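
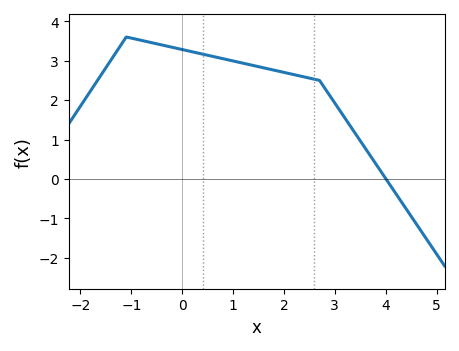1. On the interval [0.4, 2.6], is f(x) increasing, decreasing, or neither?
decreasing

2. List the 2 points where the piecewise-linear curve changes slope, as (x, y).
(-1.1, 3.6); (2.7, 2.5)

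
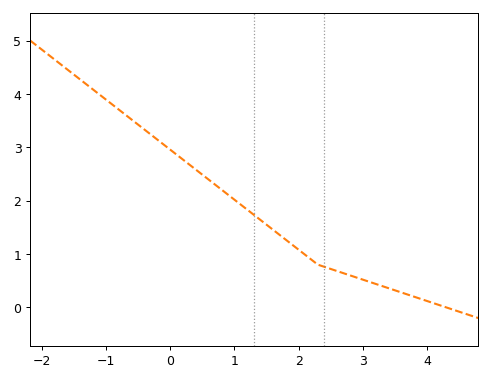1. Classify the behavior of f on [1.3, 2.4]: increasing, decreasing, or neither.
decreasing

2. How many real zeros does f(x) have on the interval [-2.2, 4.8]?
1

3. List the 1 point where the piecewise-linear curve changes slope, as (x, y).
(2.3, 0.8)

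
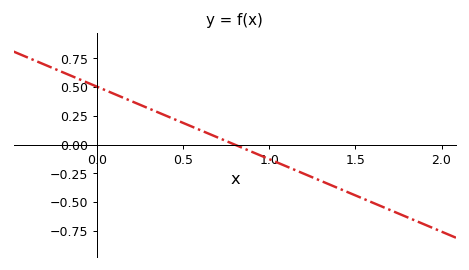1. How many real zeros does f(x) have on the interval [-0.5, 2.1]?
1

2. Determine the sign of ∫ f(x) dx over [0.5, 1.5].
negative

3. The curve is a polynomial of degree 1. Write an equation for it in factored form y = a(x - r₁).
y = -0.63(x - 0.8)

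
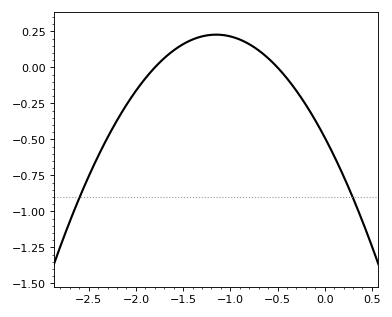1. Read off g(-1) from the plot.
0.22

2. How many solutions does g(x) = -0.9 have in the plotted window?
2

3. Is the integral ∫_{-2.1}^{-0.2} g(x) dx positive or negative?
positive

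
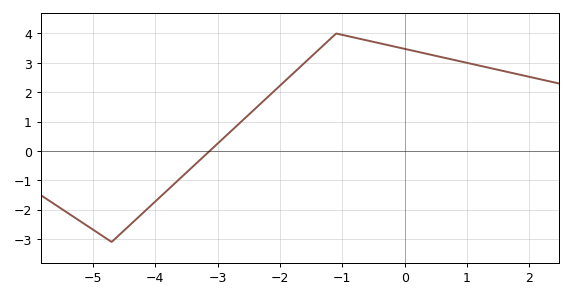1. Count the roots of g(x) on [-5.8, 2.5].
1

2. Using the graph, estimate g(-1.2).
3.8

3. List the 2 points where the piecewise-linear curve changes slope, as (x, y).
(-4.7, -3.1); (-1.1, 4)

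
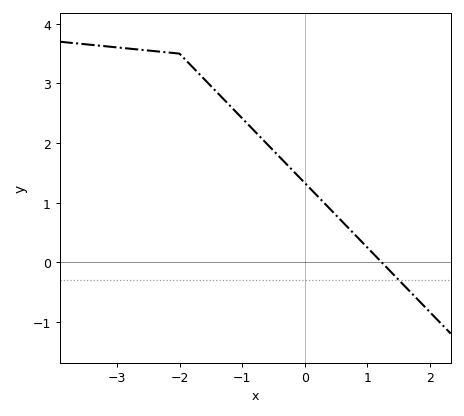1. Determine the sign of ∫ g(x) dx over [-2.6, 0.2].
positive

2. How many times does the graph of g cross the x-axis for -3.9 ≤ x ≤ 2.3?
1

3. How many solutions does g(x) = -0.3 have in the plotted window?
1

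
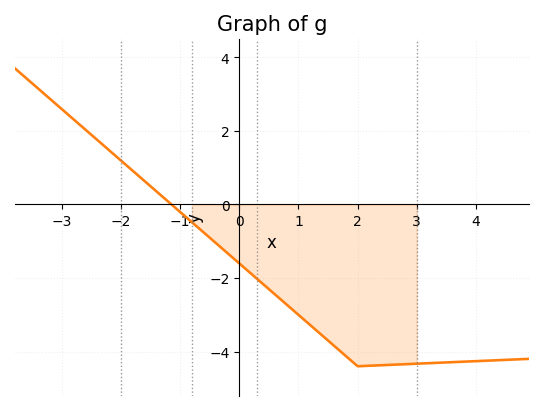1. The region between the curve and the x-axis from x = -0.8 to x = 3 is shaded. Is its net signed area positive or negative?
negative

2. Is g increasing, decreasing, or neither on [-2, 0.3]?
decreasing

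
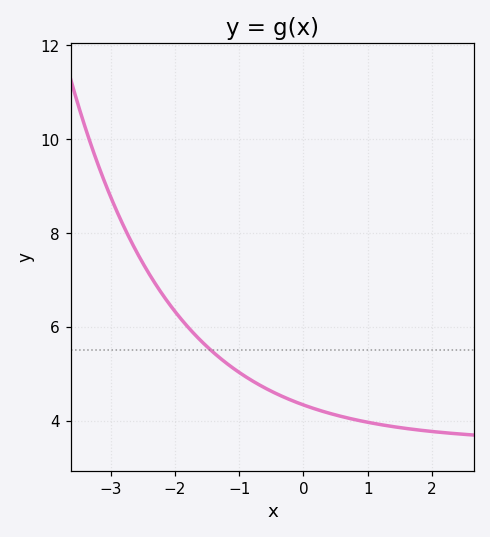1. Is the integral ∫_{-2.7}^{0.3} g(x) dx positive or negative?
positive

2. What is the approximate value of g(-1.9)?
6.2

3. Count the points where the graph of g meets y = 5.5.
1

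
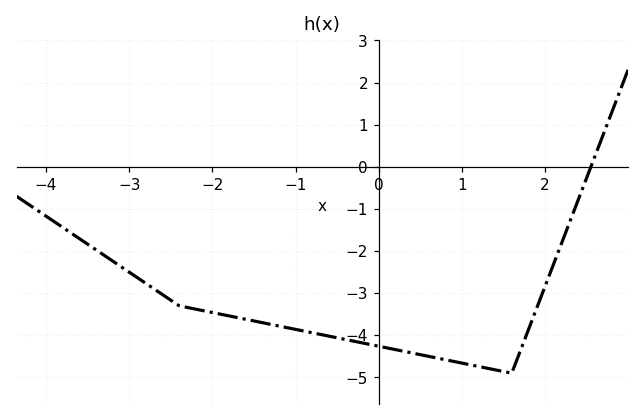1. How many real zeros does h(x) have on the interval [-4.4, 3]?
1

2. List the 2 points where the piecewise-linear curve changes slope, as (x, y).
(-2.4, -3.3); (1.6, -4.9)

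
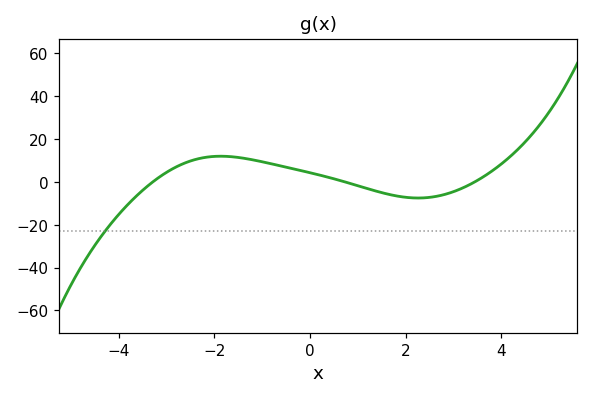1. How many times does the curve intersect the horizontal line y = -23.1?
1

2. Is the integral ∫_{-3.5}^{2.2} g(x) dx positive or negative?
positive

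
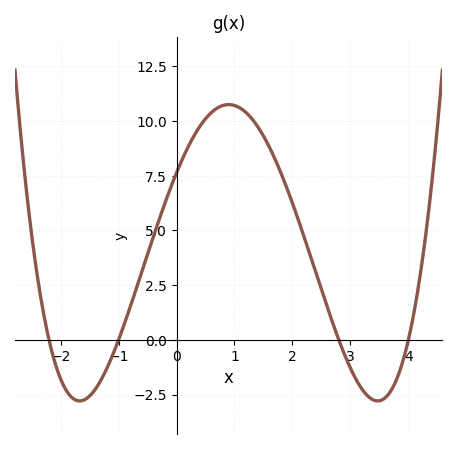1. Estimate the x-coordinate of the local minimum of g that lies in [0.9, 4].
3.5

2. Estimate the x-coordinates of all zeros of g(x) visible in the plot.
-2.2, -1, 2.8, 4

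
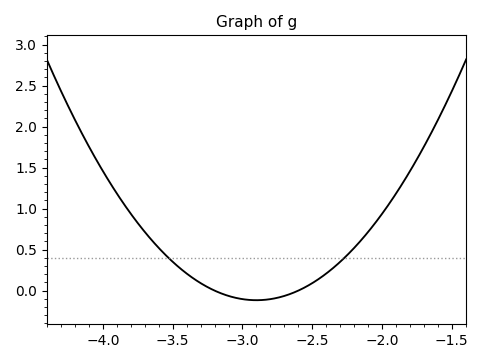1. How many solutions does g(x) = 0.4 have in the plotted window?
2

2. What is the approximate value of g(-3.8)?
0.95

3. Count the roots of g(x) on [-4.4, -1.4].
2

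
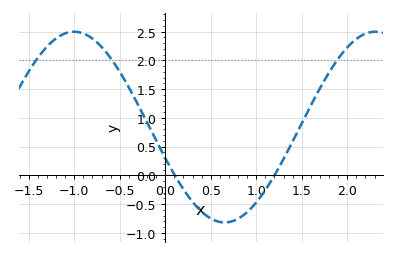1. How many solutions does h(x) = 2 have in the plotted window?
3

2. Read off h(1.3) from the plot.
0.3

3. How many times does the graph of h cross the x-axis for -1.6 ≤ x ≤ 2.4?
2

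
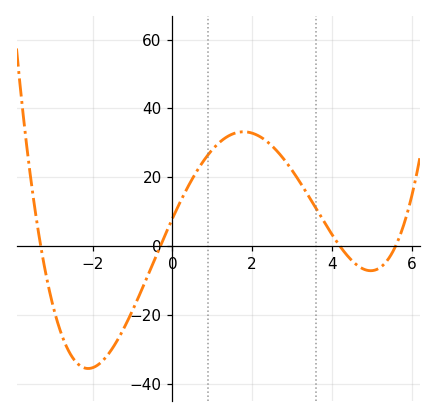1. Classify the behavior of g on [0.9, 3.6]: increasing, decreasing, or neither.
neither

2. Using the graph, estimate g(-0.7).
-10.9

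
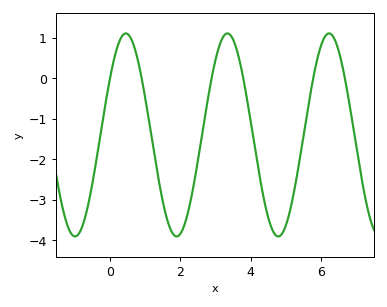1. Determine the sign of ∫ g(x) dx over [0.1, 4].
negative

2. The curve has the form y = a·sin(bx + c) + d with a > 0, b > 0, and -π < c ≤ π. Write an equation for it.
y = 2.51sin(2.17x + 0.61) - 1.4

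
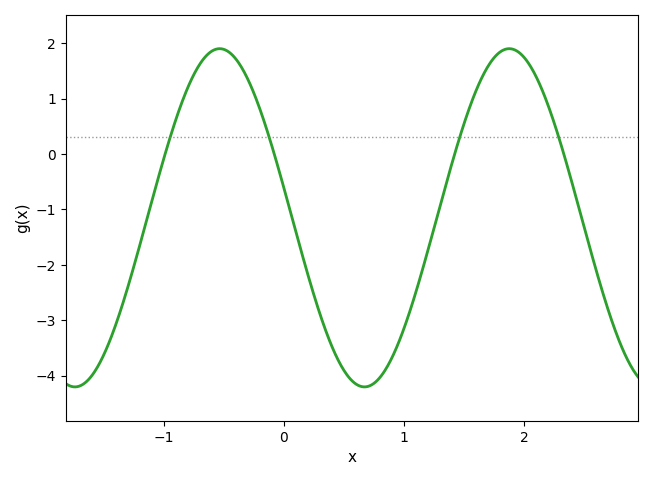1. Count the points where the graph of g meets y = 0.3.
4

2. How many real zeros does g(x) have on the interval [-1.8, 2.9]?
4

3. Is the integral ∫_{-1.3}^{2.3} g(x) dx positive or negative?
negative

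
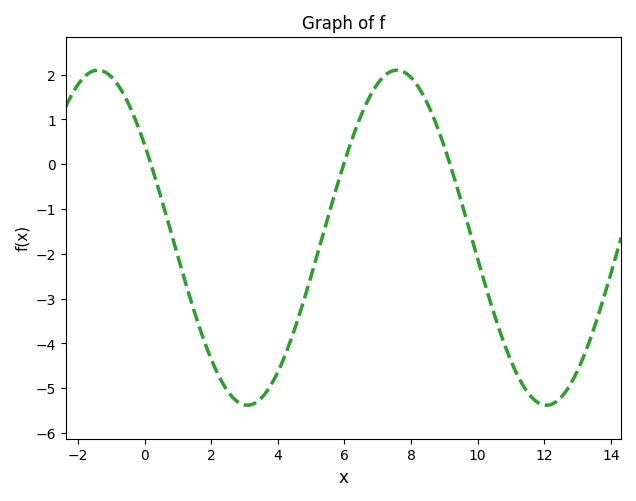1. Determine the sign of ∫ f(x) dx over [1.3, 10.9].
negative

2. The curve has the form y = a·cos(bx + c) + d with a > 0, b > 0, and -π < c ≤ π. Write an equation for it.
y = 3.74cos(0.7x + 0.982) - 1.64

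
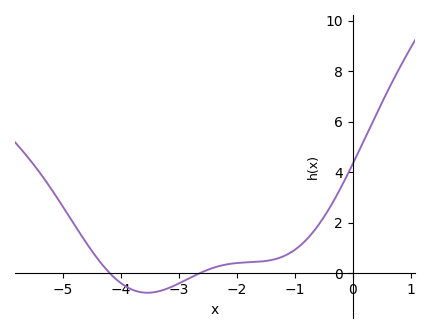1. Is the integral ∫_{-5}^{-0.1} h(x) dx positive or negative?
positive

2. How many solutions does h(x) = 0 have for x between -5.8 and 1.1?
2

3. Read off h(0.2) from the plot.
5.2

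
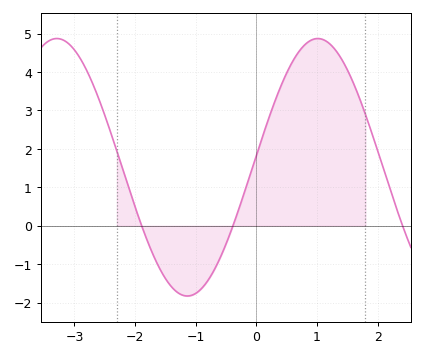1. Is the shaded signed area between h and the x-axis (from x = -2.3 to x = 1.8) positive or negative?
positive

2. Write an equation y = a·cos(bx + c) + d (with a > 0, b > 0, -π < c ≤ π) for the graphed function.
y = 3.35cos(1.5x - 1.5) + 1.52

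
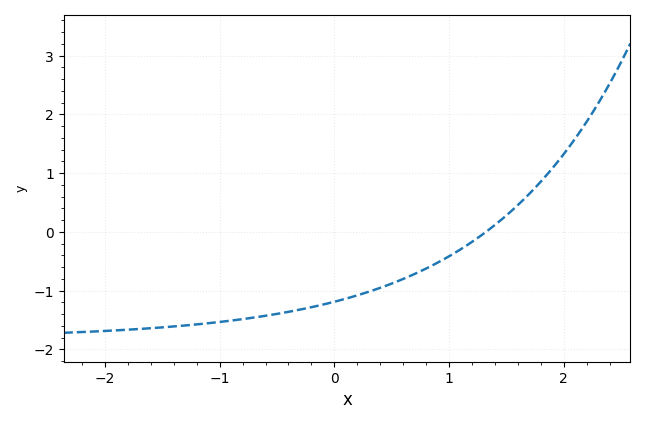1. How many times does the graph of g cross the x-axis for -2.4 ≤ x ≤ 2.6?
1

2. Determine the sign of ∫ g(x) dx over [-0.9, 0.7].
negative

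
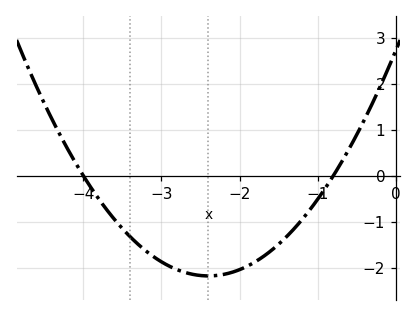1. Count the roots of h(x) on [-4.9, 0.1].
2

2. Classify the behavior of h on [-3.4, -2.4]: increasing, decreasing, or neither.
decreasing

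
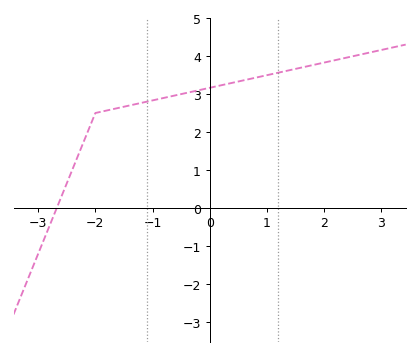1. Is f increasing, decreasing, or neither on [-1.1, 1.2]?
increasing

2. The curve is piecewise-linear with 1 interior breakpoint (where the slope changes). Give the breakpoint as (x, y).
(-2, 2.5)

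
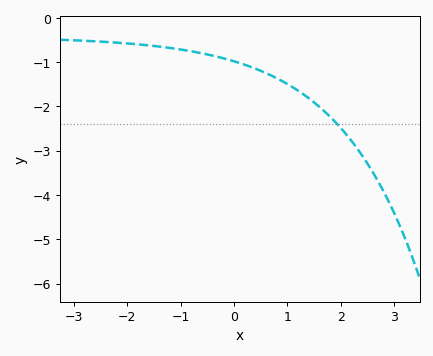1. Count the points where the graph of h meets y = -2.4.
1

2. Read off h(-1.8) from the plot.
-0.6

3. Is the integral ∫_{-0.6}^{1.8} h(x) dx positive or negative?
negative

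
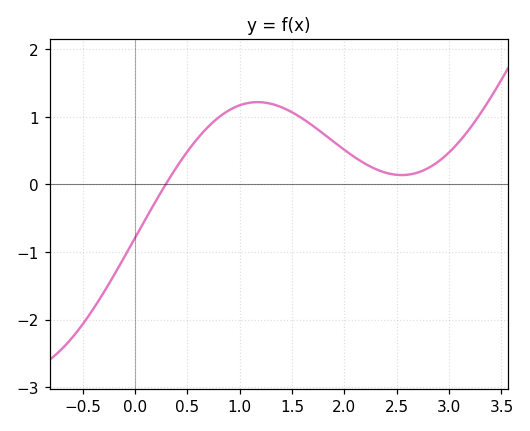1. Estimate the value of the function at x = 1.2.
1.22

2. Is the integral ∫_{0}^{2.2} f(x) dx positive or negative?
positive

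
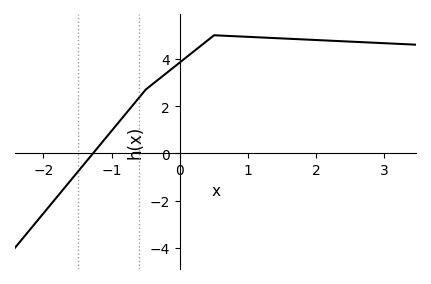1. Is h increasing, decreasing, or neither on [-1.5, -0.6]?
increasing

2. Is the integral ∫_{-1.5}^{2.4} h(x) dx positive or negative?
positive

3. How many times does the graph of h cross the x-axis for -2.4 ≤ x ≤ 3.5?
1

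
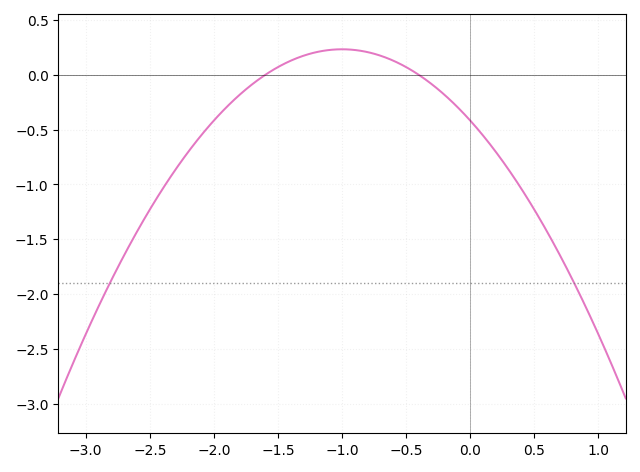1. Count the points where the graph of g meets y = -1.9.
2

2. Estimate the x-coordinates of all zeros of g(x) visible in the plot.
-1.6, -0.4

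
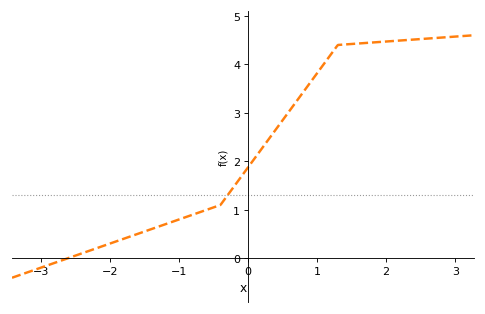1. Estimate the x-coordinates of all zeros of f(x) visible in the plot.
-2.6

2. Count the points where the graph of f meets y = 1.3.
1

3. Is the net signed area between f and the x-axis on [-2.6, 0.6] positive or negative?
positive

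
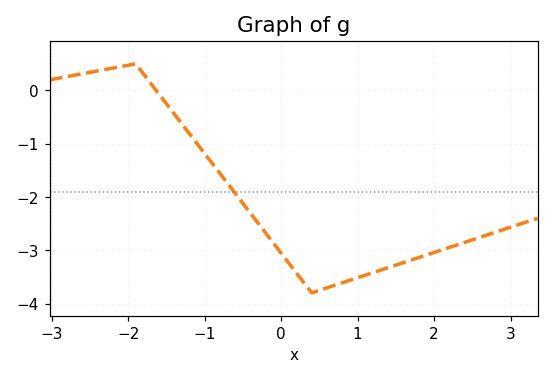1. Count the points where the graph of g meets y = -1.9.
1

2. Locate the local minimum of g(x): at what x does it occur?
0.4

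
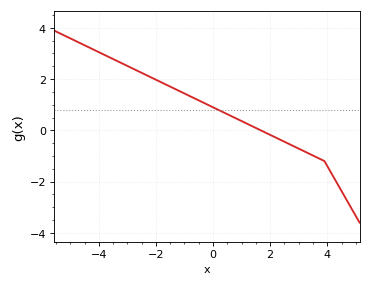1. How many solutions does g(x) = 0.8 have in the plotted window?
1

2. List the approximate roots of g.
1.6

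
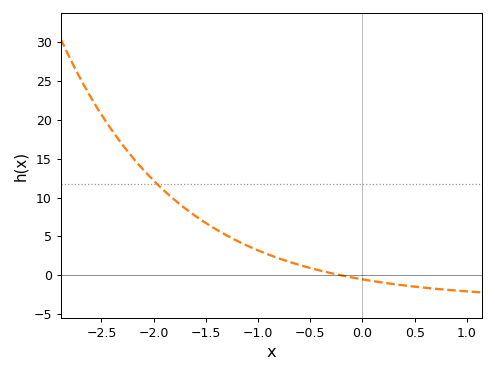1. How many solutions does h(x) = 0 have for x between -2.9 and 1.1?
1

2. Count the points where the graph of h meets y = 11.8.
1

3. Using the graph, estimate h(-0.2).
-0.012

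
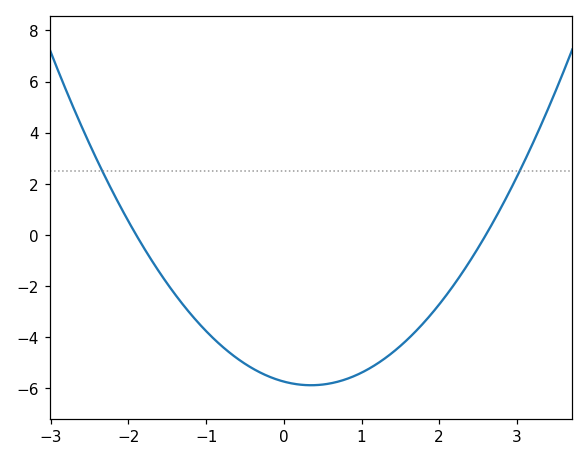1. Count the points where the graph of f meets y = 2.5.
2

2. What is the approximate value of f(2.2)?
-2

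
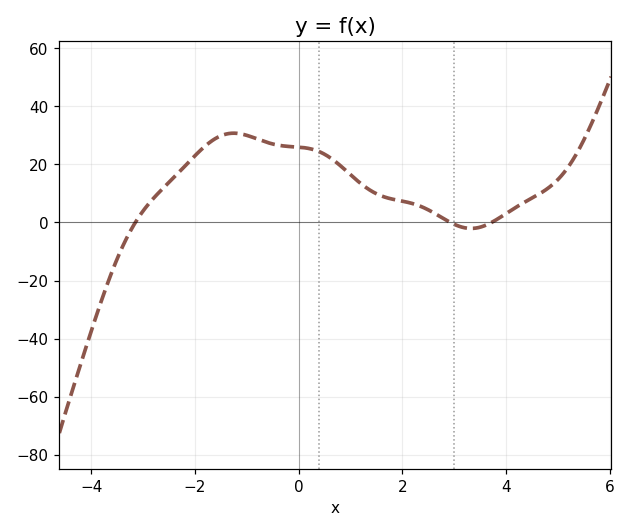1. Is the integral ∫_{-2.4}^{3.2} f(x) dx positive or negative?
positive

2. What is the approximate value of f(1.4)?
10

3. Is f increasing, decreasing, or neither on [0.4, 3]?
decreasing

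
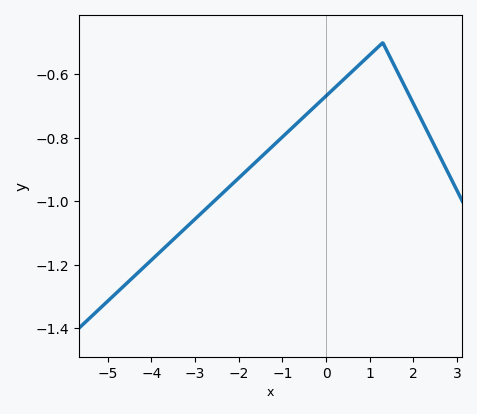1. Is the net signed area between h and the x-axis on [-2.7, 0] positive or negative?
negative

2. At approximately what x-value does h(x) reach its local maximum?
1.3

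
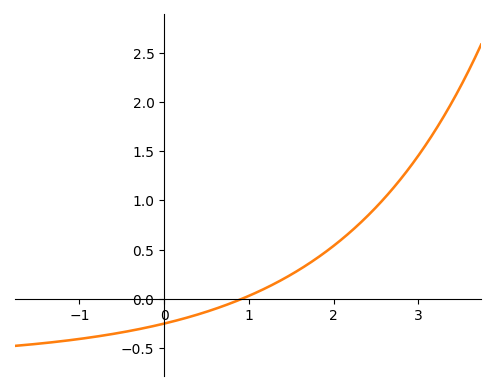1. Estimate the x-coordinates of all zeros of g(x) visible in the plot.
0.9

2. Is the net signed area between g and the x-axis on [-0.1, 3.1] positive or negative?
positive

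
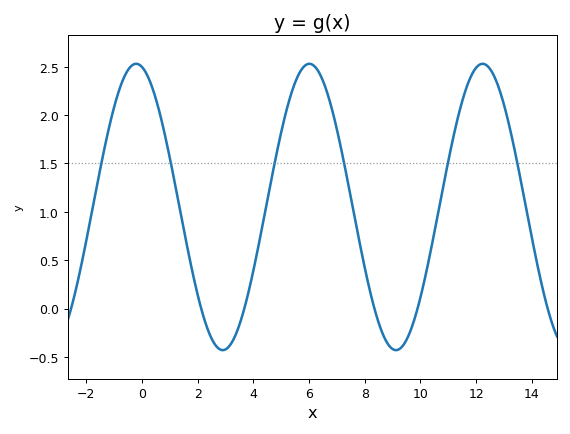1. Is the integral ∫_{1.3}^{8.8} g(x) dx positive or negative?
positive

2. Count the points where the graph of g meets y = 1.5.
6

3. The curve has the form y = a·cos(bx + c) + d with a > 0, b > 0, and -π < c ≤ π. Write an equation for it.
y = 1.48cos(1.01x + 0.212) + 1.05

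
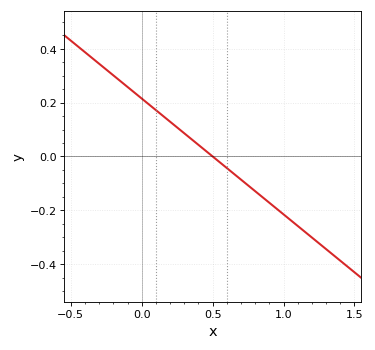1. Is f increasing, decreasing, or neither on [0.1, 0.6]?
decreasing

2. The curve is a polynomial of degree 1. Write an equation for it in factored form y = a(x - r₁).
y = -0.43(x - 0.5)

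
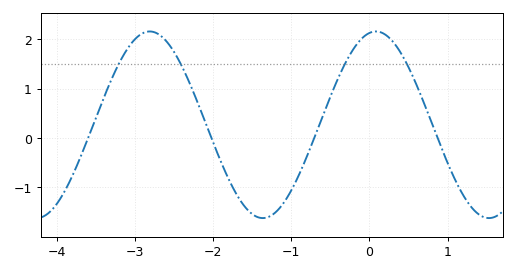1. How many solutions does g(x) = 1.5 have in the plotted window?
4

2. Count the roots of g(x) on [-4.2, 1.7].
4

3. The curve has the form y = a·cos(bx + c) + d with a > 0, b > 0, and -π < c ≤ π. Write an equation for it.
y = 1.89cos(2.17x - 0.18) + 0.27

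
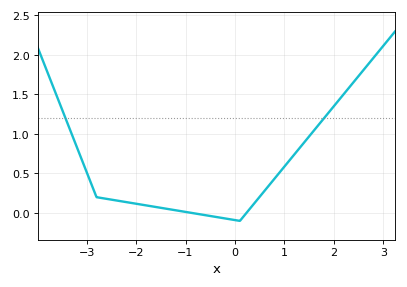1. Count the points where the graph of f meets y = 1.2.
2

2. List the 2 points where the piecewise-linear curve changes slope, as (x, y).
(-2.8, 0.2); (0.1, -0.1)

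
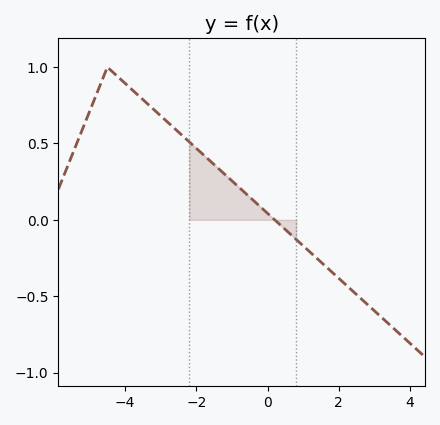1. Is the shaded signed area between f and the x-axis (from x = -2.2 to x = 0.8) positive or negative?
positive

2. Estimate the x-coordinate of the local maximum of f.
-4.5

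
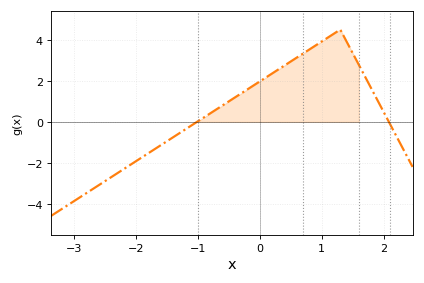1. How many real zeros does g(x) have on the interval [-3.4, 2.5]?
2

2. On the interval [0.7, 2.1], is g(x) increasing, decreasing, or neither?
neither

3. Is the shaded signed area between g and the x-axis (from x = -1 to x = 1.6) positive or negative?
positive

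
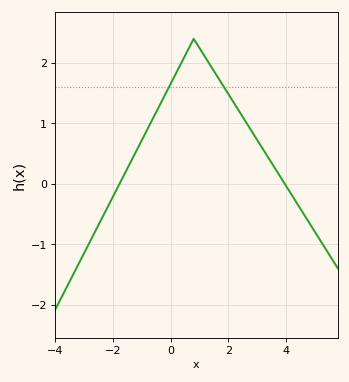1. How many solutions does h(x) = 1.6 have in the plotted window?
2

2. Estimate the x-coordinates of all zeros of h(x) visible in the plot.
-1.77, 3.96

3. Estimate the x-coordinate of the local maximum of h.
0.799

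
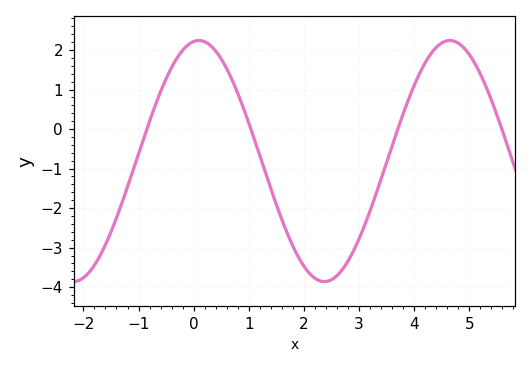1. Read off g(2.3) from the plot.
-3.8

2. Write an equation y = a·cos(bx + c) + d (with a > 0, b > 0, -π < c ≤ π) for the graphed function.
y = 3.05cos(1.4x - 0.13) - 0.81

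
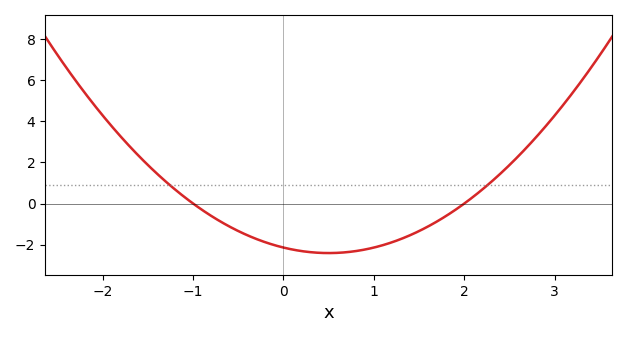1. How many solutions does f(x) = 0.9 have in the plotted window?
2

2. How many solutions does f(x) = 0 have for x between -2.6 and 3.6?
2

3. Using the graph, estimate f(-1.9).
3.8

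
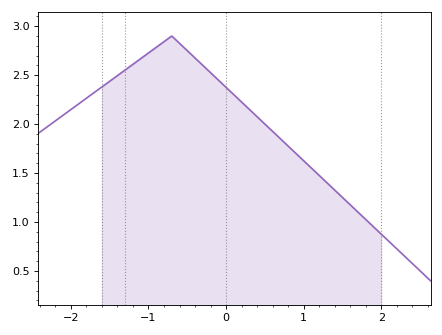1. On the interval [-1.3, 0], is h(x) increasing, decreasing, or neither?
neither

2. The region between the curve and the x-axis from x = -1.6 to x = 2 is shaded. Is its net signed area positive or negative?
positive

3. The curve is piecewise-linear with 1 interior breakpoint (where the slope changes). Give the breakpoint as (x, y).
(-0.7, 2.9)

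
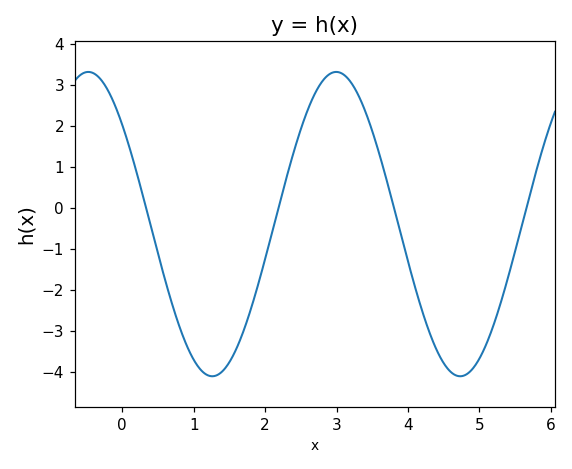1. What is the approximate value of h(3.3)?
2.8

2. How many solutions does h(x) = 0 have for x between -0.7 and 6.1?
4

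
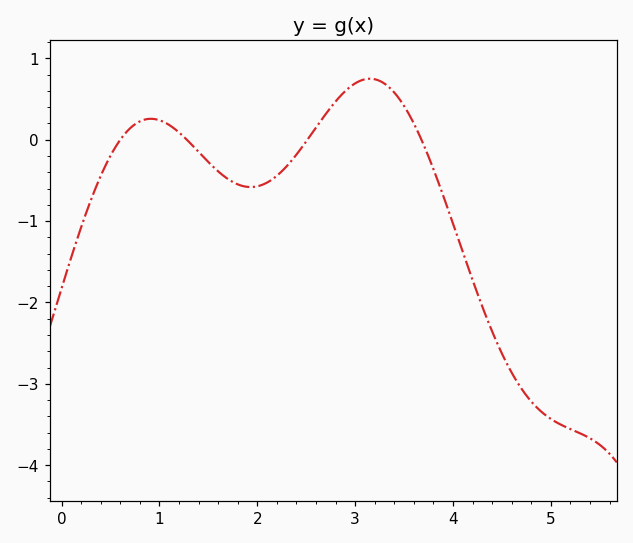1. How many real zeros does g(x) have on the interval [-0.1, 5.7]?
4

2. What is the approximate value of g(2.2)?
-0.443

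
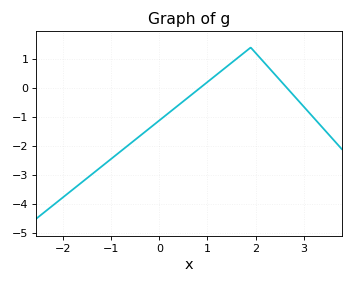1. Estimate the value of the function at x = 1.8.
1.3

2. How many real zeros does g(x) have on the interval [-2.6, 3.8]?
2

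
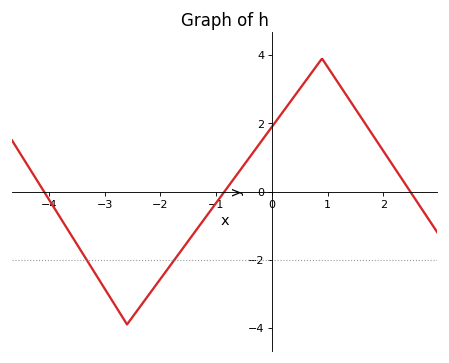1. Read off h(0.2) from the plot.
2.4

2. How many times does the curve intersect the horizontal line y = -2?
2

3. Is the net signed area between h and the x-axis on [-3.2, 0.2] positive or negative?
negative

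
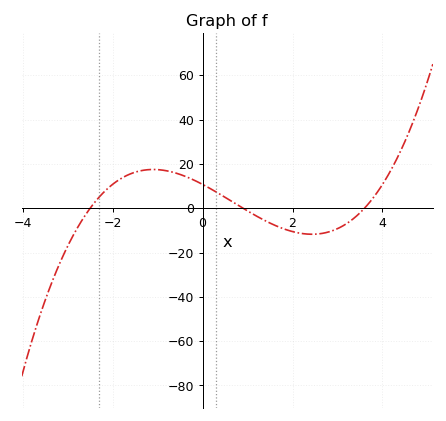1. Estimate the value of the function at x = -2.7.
-6.03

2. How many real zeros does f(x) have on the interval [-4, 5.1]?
3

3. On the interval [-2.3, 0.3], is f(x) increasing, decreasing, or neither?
neither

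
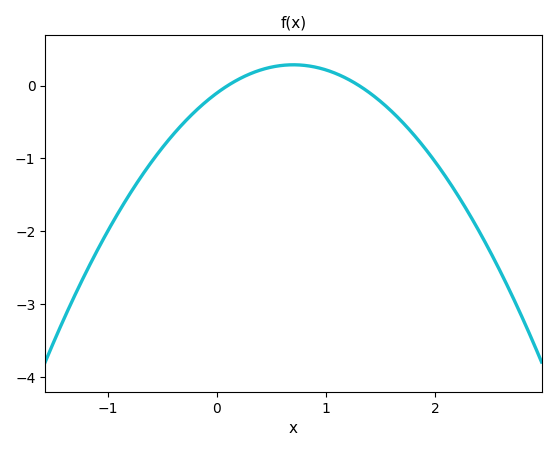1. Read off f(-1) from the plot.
-2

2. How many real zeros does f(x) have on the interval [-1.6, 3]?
2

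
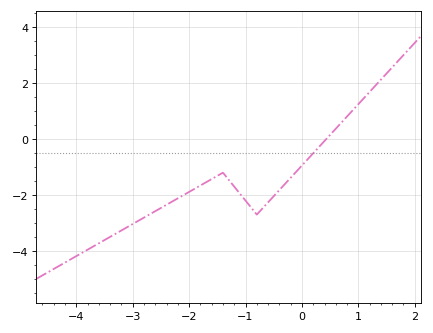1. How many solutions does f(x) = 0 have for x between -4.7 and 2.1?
1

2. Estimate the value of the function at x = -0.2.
-1.38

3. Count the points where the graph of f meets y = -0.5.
1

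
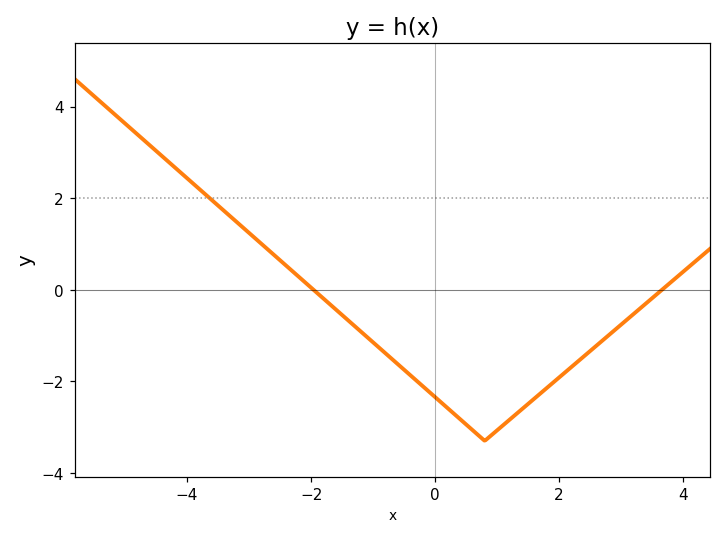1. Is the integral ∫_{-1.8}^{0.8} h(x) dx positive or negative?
negative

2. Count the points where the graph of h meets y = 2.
1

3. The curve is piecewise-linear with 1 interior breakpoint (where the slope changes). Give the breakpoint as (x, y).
(0.8, -3.3)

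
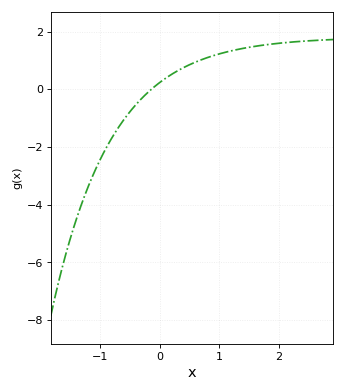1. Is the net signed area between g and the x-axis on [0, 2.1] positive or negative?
positive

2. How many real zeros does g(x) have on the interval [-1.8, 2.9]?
1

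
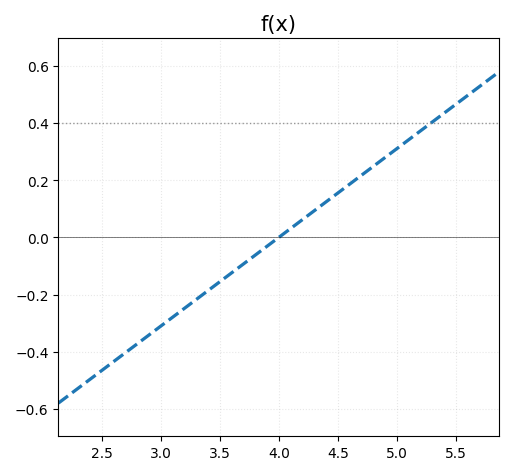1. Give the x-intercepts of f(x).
4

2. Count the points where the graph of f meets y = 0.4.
1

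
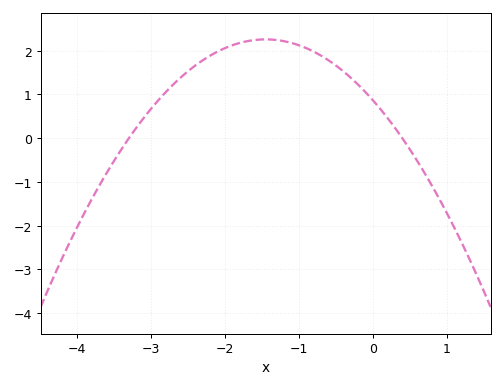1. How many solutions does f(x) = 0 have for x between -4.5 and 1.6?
2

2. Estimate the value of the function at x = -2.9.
0.871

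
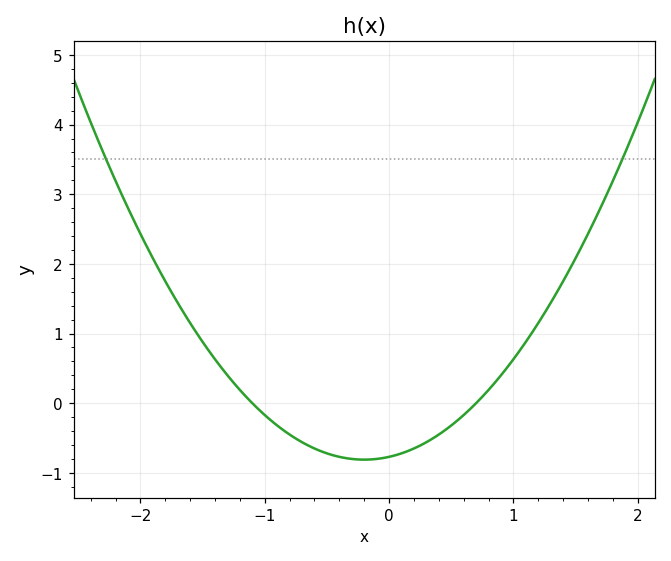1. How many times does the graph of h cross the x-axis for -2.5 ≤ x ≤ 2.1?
2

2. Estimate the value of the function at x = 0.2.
-0.65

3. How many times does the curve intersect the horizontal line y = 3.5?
2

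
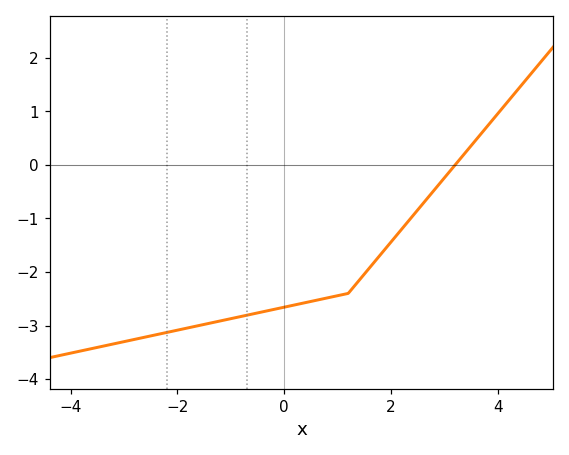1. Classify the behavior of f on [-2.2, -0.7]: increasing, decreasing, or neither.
increasing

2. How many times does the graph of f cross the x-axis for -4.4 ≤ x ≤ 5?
1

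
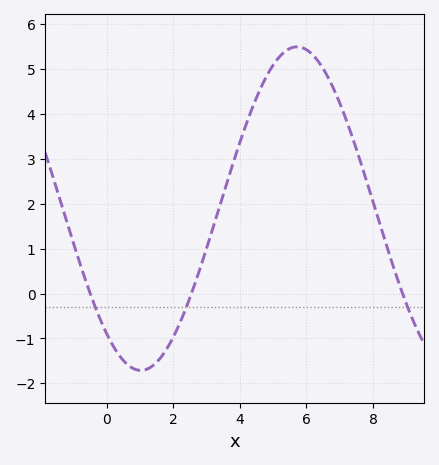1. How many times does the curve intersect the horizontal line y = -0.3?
3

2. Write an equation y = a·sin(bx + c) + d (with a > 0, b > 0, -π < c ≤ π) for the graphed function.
y = 3.6sin(0.67x - 2.26) + 1.89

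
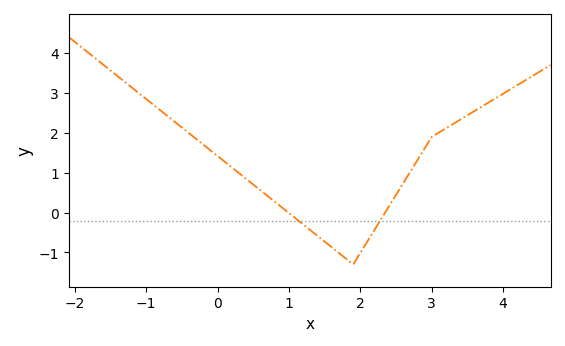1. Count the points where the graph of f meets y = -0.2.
2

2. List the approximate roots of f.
1, 2.3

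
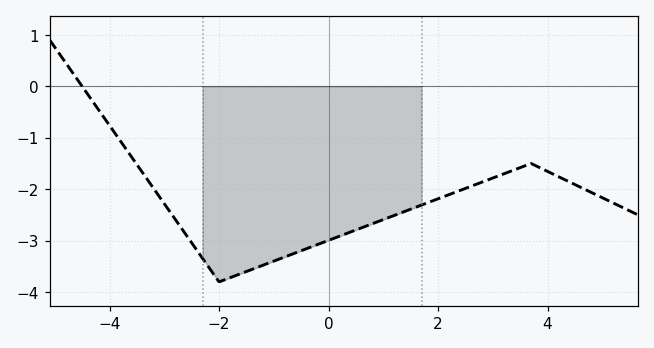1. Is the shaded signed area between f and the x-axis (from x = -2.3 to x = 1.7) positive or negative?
negative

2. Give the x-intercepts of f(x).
-4.6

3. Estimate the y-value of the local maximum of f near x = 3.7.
-1.5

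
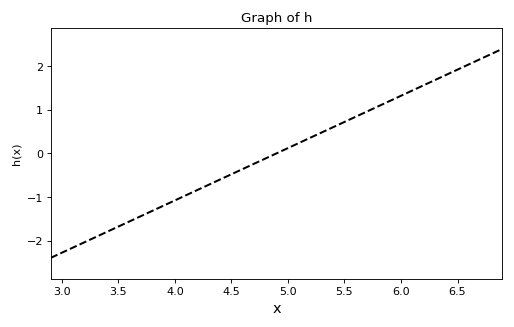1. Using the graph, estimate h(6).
1.32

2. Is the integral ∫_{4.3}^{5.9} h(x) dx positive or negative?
positive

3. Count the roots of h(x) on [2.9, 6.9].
1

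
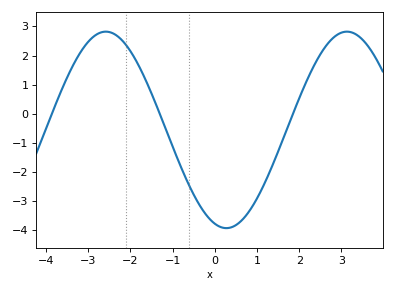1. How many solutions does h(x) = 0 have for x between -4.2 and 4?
3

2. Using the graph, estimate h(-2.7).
2.8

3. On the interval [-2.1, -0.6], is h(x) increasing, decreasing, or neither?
decreasing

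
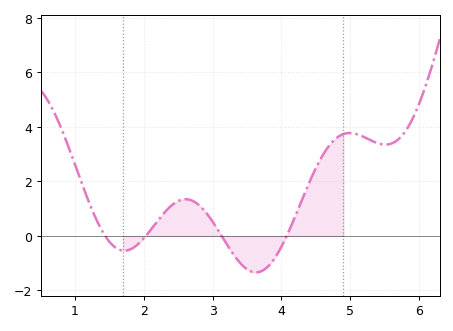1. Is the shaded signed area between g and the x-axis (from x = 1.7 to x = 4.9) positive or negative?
positive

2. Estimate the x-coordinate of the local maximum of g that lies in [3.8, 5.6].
4.99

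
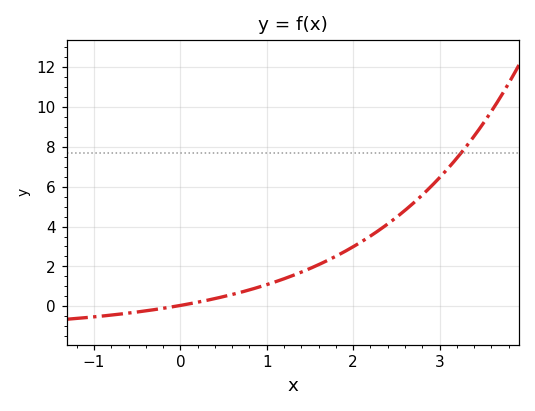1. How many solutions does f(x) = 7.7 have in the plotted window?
1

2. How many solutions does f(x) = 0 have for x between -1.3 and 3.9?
1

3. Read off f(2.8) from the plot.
5.6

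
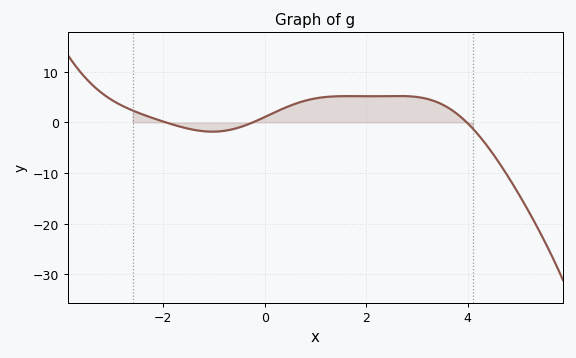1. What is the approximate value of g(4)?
0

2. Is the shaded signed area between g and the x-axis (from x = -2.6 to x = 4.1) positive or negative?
positive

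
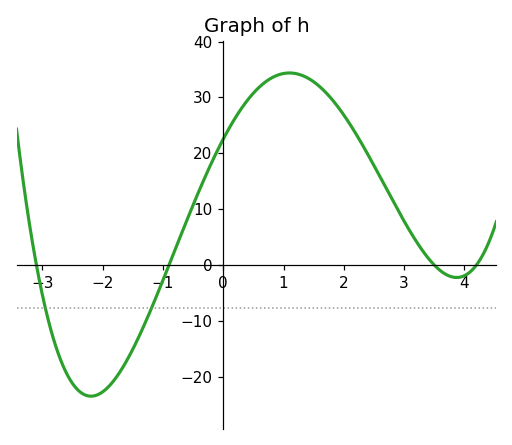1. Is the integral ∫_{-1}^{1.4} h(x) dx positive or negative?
positive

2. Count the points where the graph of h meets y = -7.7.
2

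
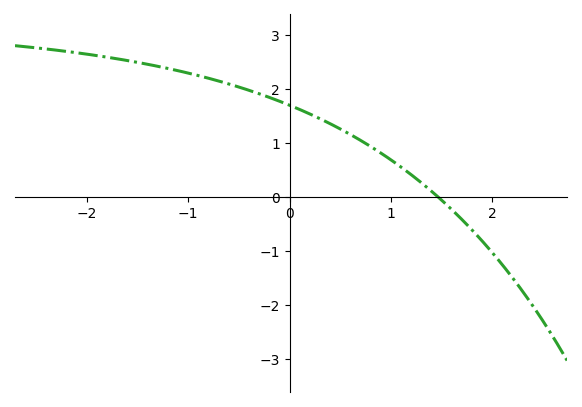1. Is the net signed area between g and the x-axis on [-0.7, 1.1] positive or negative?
positive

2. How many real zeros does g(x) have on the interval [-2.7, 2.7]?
1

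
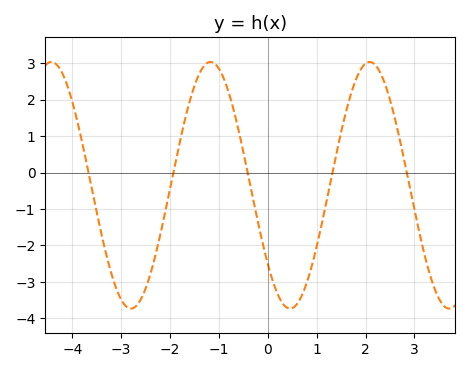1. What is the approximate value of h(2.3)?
2.7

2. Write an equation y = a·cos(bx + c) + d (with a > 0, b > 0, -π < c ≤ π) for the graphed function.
y = 3.38cos(1.9x + 2.3) - 0.35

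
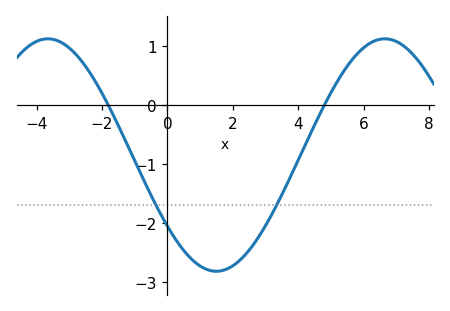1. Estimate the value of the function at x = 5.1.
0.3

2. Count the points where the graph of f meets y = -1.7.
2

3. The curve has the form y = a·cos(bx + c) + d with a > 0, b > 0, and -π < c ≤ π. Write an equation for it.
y = 1.97cos(0.61x + 2.2) - 0.85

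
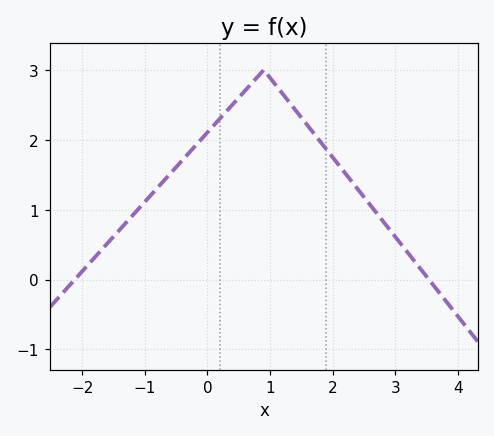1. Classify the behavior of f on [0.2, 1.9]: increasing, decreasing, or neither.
neither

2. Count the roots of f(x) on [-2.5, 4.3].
2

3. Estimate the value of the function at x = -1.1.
1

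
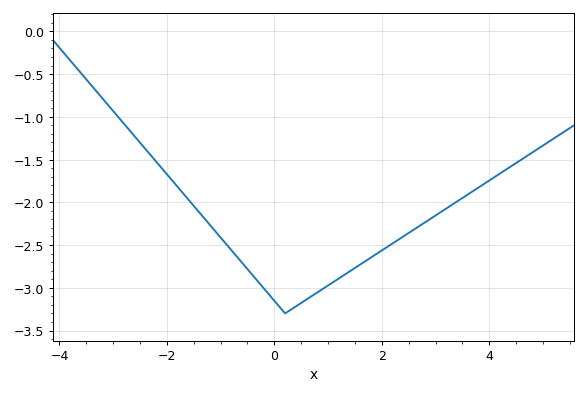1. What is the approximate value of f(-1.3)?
-2.19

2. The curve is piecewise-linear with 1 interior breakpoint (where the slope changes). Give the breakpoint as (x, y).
(0.2, -3.3)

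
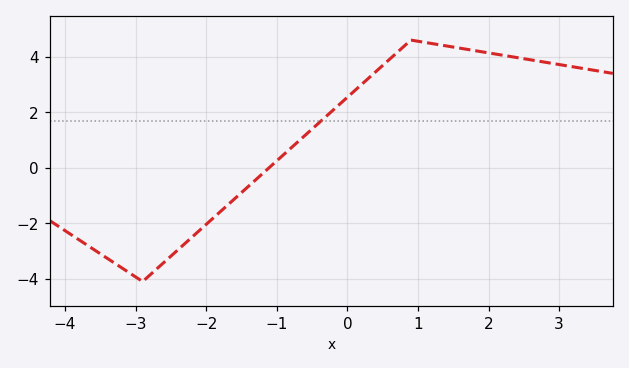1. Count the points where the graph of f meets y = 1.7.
1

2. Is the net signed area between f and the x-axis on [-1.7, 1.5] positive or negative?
positive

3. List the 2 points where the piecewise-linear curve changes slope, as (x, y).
(-2.9, -4.1); (0.9, 4.6)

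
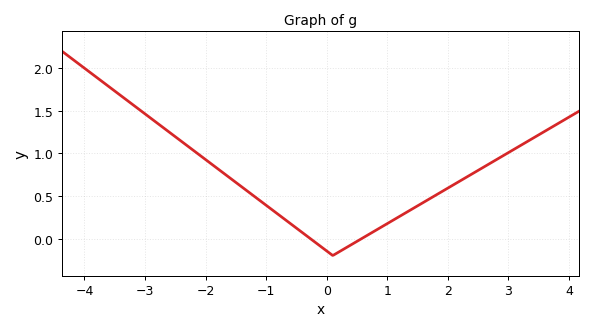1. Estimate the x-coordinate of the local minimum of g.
0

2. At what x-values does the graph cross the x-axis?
-0.2, 0.6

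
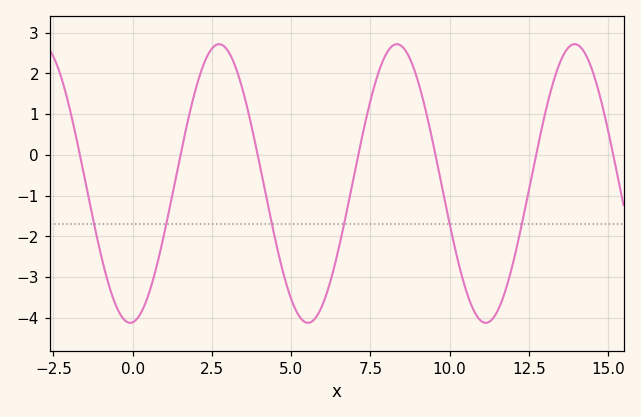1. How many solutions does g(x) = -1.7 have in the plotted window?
6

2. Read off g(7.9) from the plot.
2.3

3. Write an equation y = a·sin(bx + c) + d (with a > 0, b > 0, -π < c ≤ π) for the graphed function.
y = 3.42sin(1.1x - 1.5) - 0.7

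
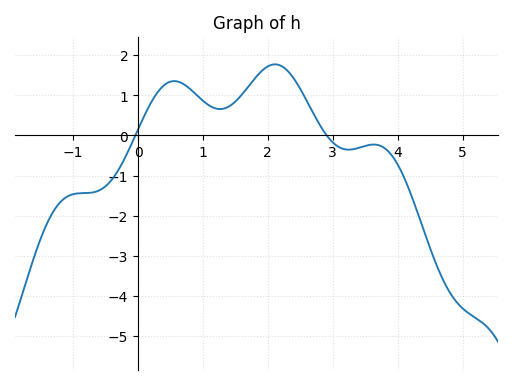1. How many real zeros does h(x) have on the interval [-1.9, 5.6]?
2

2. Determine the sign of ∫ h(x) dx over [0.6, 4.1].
positive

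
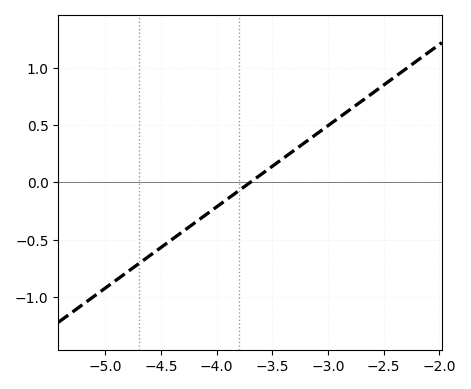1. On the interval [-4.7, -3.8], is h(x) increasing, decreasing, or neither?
increasing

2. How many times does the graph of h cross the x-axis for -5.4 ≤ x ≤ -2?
1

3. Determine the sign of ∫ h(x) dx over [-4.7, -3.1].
negative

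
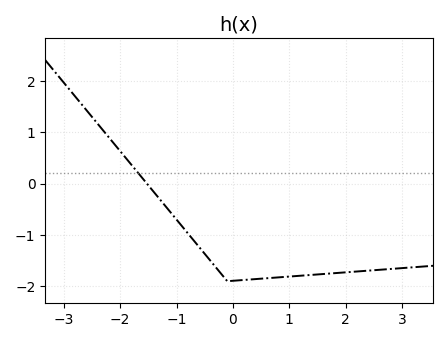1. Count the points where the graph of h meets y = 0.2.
1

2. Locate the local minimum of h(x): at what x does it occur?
-0.099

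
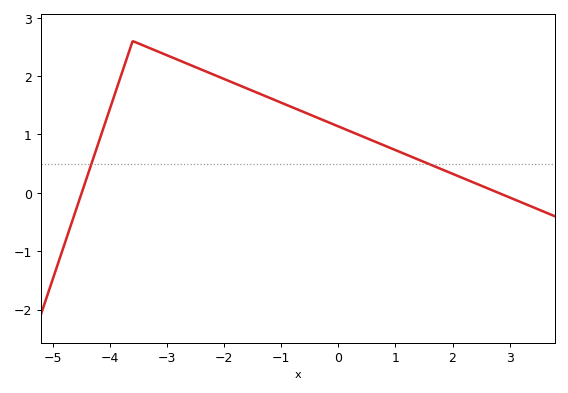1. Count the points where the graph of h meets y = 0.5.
2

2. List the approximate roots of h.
-4.4, 2.8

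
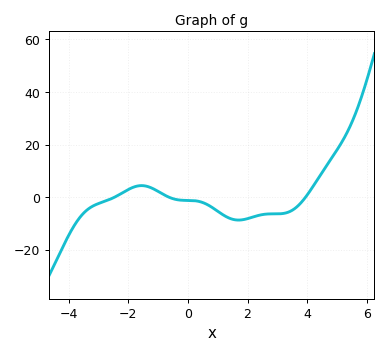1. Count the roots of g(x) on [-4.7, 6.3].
3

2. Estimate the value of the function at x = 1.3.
-8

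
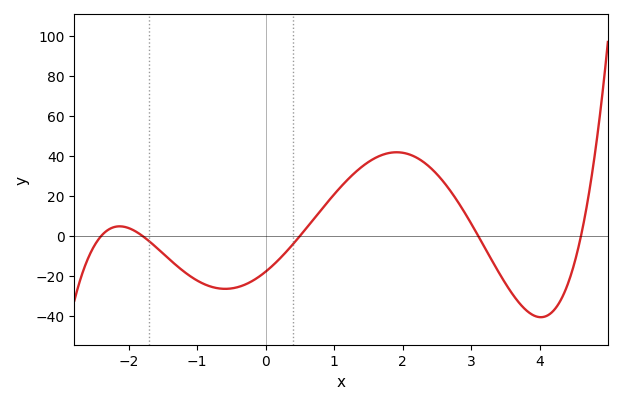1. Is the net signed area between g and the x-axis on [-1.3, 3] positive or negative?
positive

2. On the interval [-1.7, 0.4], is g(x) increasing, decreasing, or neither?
neither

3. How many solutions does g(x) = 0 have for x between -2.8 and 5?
5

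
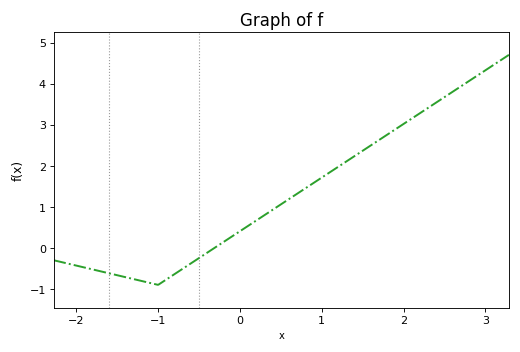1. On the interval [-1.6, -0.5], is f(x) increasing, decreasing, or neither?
neither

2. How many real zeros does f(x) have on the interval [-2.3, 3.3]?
1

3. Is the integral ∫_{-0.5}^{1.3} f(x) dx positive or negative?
positive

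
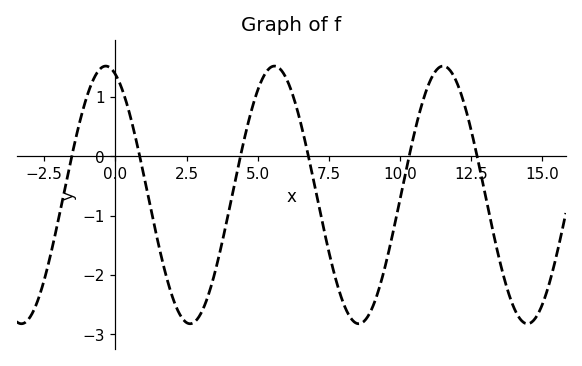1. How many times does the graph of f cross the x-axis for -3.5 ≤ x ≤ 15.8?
6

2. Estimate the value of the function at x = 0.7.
0.3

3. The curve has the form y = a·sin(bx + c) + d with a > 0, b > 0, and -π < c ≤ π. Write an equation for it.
y = 2.17sin(1.1x + 1.9) - 0.65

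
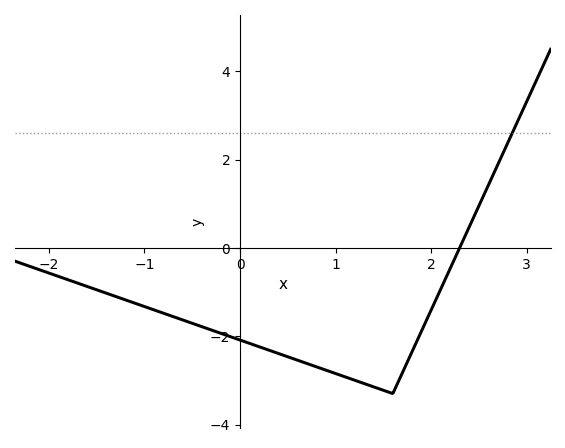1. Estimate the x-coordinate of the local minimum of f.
1.6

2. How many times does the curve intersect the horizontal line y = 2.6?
1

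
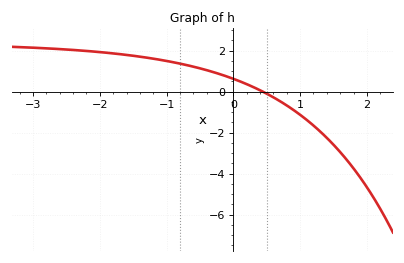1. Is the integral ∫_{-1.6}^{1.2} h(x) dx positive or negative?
positive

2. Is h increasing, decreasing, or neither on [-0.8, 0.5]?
decreasing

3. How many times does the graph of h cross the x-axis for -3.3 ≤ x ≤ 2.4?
1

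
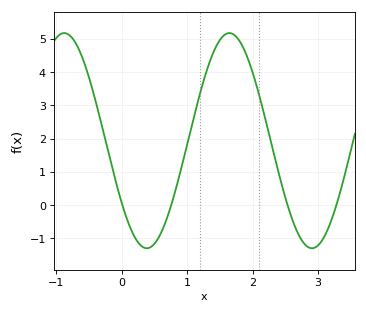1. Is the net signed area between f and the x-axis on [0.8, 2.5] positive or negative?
positive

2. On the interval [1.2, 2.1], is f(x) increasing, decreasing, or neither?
neither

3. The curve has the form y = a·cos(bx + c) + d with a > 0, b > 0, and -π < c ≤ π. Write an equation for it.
y = 3.24cos(2.49x + 2.19) + 1.94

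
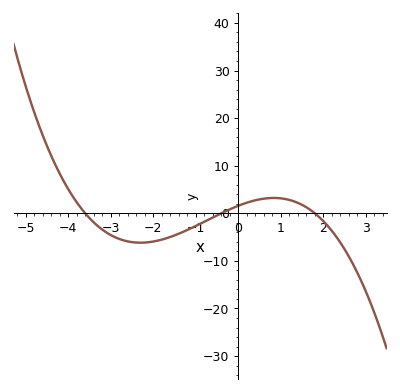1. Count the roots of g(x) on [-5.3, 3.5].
3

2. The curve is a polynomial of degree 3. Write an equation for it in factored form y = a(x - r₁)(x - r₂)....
y = -0.61(x + 3.6)(x + 0.4)(x - 1.8)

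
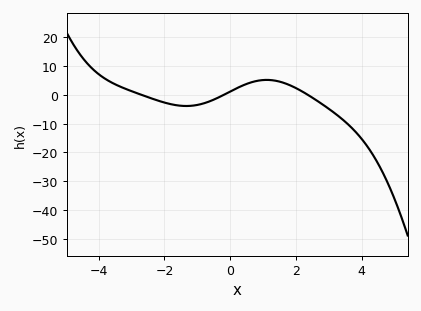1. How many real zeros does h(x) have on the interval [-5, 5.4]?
3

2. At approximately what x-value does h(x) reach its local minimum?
-1.34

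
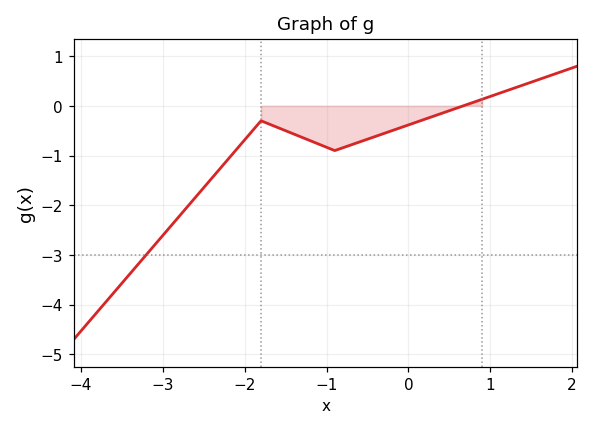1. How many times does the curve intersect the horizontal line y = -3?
1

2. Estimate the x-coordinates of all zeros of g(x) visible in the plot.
0.7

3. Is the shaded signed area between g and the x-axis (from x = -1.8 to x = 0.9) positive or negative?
negative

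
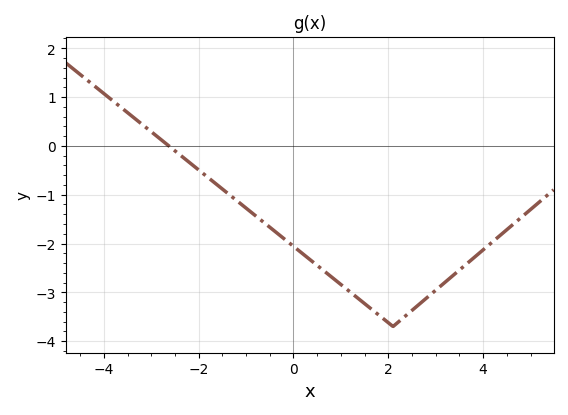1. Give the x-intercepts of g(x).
-2.6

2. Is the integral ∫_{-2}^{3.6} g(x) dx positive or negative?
negative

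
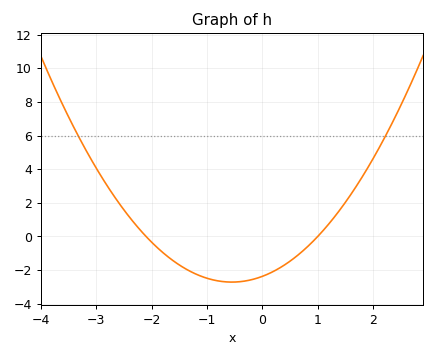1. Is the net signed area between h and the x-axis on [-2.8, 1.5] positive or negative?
negative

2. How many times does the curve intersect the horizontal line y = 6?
2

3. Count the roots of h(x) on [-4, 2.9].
2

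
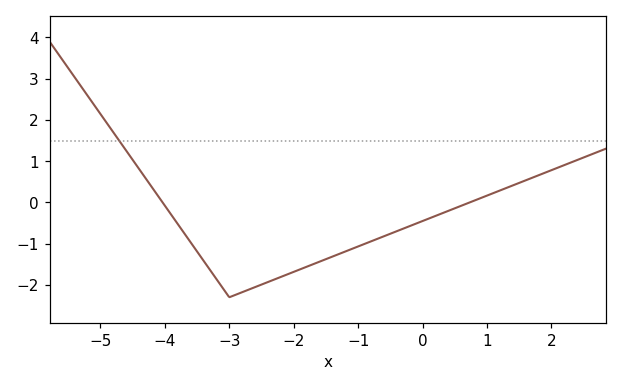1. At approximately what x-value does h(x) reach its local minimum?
-3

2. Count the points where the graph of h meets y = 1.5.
1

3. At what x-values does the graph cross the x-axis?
-4.03, 0.731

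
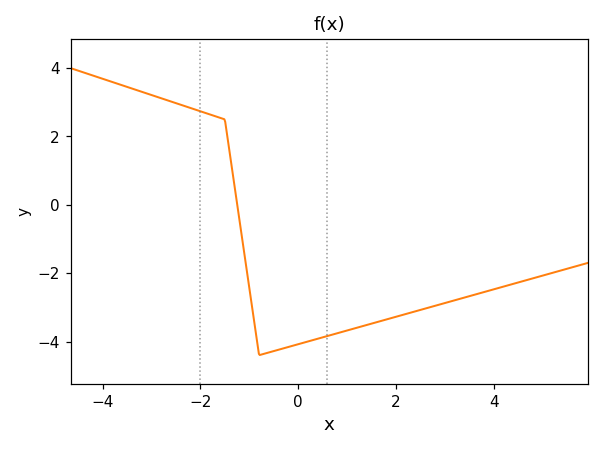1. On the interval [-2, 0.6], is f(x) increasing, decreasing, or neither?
neither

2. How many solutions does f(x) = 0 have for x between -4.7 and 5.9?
1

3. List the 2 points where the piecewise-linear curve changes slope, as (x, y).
(-1.5, 2.5); (-0.8, -4.4)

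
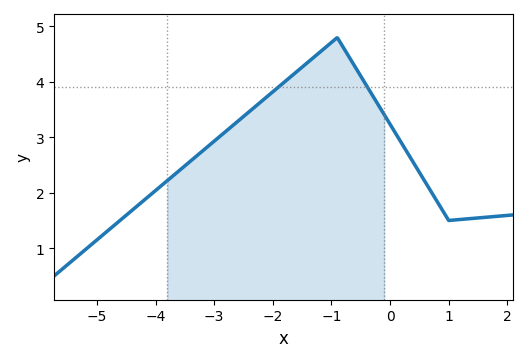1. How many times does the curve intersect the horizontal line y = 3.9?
2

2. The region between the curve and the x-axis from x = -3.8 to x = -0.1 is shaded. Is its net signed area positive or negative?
positive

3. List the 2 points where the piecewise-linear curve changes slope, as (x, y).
(-0.9, 4.8); (1, 1.5)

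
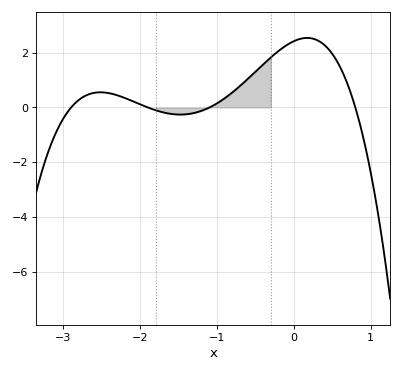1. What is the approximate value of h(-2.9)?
0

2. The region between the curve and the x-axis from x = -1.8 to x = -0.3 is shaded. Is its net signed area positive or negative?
positive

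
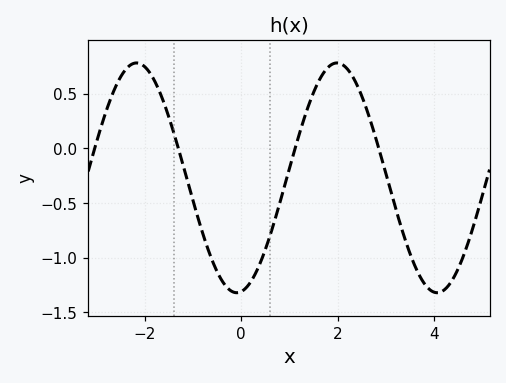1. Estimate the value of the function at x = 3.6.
-1.05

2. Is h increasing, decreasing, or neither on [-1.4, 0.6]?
neither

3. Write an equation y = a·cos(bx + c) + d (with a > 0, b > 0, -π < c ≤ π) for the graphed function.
y = 1.05cos(1.5x - 3) - 0.27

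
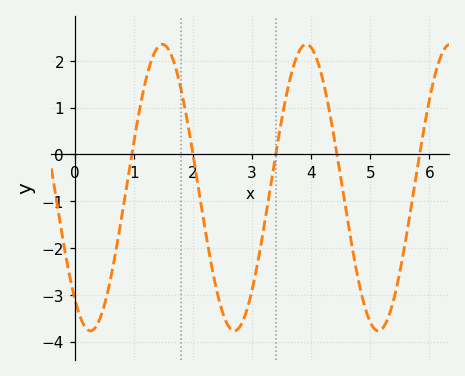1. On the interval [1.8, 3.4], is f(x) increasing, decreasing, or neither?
neither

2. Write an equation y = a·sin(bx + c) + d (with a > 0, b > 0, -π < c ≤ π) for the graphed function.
y = 3.06sin(2.58x - 2.25) - 0.71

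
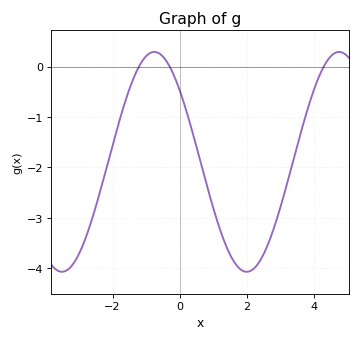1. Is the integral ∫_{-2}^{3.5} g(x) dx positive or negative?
negative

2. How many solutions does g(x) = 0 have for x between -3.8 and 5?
3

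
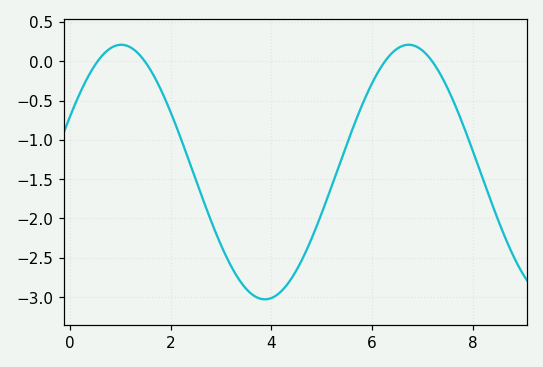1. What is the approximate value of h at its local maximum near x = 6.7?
0.21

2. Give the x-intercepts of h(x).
0.549, 1.49, 6.26, 7.2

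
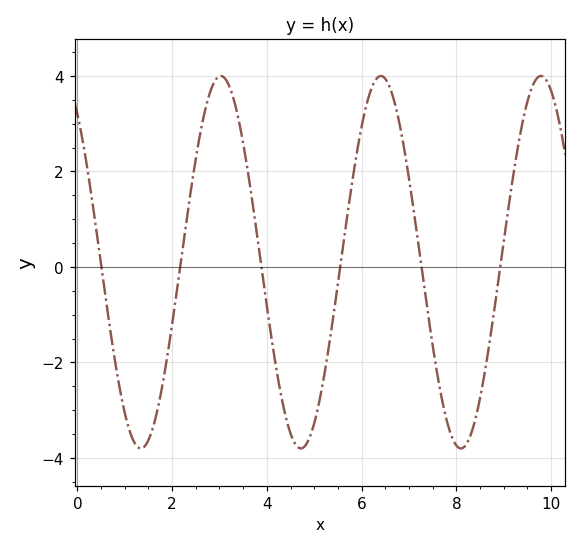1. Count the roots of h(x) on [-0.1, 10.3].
6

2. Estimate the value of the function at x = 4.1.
-1.6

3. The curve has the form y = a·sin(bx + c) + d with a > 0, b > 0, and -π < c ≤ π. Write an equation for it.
y = 3.9sin(1.9x + 2.2) + 0.1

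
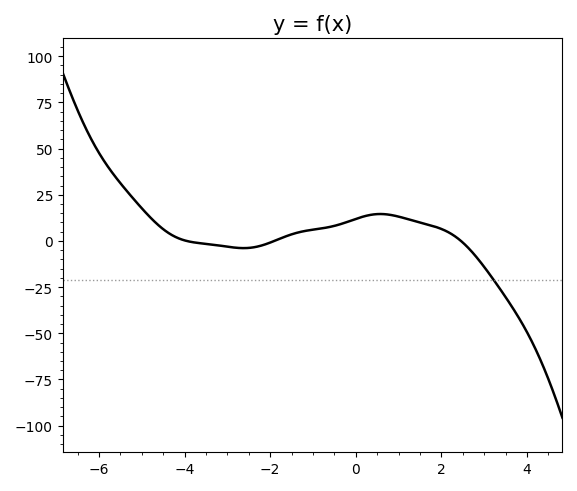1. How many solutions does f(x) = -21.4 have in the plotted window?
1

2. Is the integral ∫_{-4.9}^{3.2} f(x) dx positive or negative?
positive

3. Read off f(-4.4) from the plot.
5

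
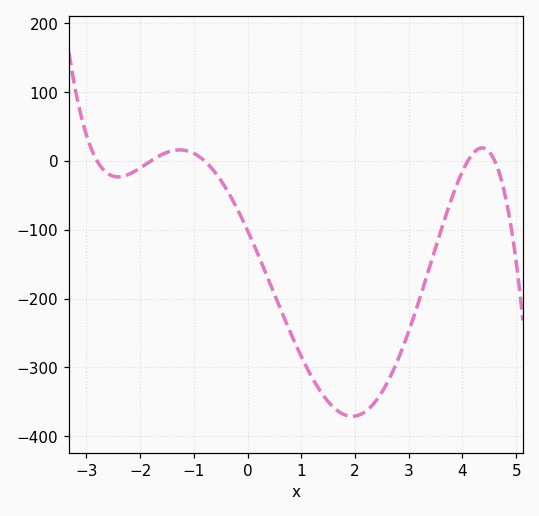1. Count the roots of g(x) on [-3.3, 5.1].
5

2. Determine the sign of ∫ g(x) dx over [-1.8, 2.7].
negative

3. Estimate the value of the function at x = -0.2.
-70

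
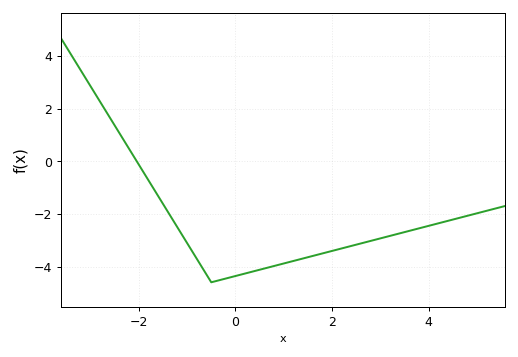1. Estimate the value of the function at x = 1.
-3.88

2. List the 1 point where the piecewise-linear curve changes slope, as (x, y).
(-0.5, -4.6)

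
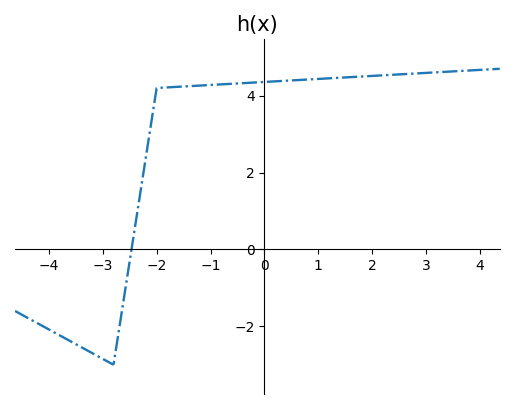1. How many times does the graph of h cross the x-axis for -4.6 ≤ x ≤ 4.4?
1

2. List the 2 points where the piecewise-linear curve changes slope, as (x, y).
(-2.8, -3); (-2, 4.2)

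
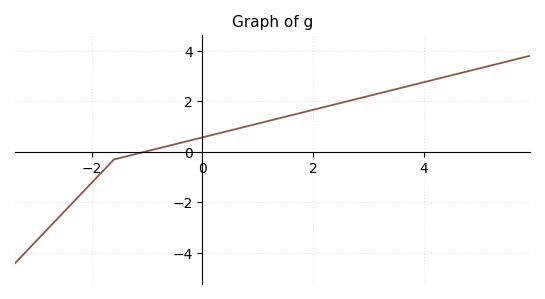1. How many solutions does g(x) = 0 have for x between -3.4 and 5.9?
1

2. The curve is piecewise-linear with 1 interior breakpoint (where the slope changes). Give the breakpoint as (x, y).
(-1.6, -0.3)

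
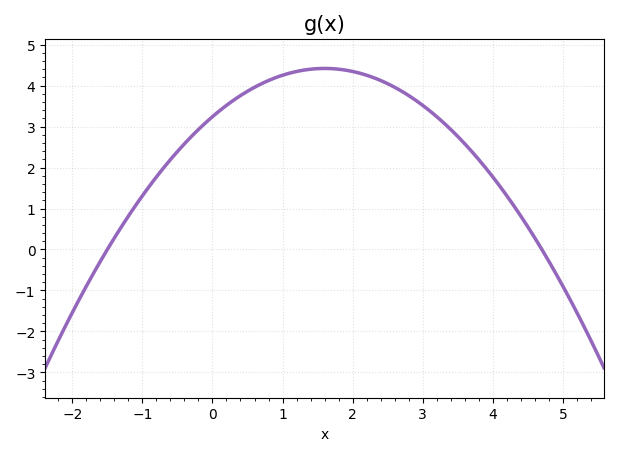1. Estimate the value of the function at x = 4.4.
0.814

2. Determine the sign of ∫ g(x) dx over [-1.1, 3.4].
positive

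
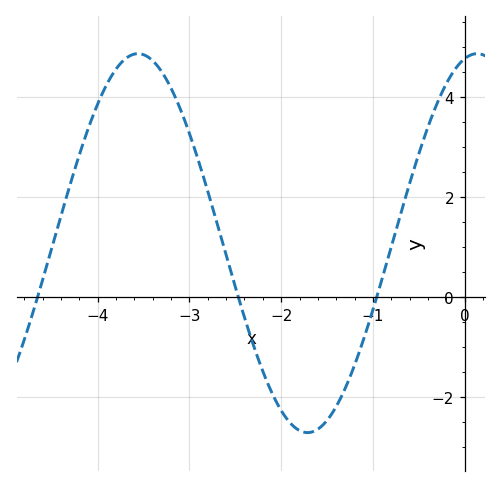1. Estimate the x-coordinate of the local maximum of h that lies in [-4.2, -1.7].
-3.6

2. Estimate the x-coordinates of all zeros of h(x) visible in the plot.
-4.7, -2.5, -1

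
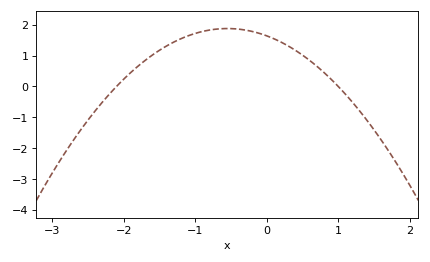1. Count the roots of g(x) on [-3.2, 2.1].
2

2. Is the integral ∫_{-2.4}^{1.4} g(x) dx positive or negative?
positive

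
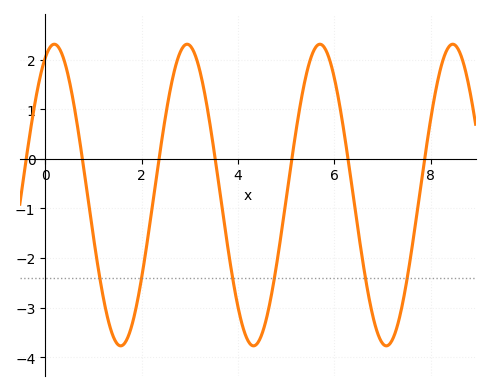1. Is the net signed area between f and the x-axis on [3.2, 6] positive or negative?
negative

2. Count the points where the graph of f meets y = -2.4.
6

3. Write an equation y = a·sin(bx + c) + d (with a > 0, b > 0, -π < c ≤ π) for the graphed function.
y = 3.04sin(2.3x + 1.1) - 0.73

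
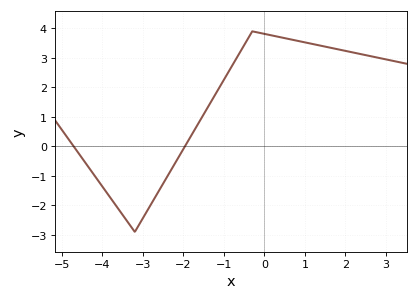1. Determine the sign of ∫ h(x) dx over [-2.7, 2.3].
positive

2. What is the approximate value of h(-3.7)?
-1.9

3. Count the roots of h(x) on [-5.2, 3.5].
2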